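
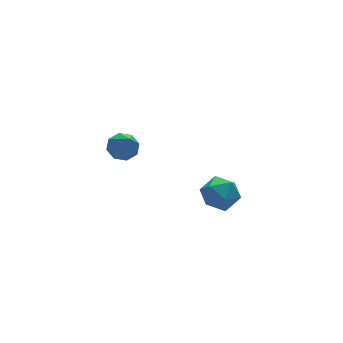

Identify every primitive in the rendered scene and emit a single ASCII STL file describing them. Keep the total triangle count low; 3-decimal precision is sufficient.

solid 
facet normal 0.116 0.601 -0.791
outer loop
vertex -3.121 -1.607 2.402
vertex -3.616 -1.053 2.75
vertex -2.808 -1.196 2.76
endloop
endfacet
facet normal 0.772 -0.633 0.051
outer loop
vertex -3.121 -1.607 2.402
vertex -2.808 -1.196 2.76
vertex -3.864 -2.347 4.45
endloop
endfacet
facet normal 0.116 0.602 -0.790
outer loop
vertex -2.808 -1.196 2.76
vertex -3.616 -1.053 2.75
vertex -2.969 -0.703 3.112
endloop
endfacet
facet normal 0.867 -0.070 0.494
outer loop
vertex -2.808 -1.196 2.76
vertex -2.969 -0.703 3.112
vertex -3.864 -2.347 4.45
endloop
endfacet
facet normal 0.117 0.601 -0.790
outer loop
vertex -2.969 -0.703 3.112
vertex -3.616 -1.053 2.75
vertex -3.508 -0.414 3.252
endloop
endfacet
facet normal 0.431 0.417 0.800
outer loop
vertex -2.969 -0.703 3.112
vertex -3.508 -0.414 3.252
vertex -3.864 -2.347 4.45
endloop
endfacet
facet normal 0.115 0.602 -0.790
outer loop
vertex -3.508 -0.414 3.252
vertex -3.616 -1.053 2.75
vertex -4.11 -0.5 3.099
endloop
endfacet
facet normal -0.279 0.542 0.792
outer loop
vertex -3.508 -0.414 3.252
vertex -4.11 -0.5 3.099
vertex -3.864 -2.347 4.45
endloop
endfacet
facet normal 0.115 0.602 -0.790
outer loop
vertex -4.11 -0.5 3.099
vertex -3.616 -1.053 2.75
vertex -4.423 -0.91 2.741
endloop
endfacet
facet normal -0.849 0.234 0.474
outer loop
vertex -4.11 -0.5 3.099
vertex -4.423 -0.91 2.741
vertex -3.864 -2.347 4.45
endloop
endfacet
facet normal 0.115 0.601 -0.791
outer loop
vertex -4.423 -0.91 2.741
vertex -3.616 -1.053 2.75
vertex -4.262 -1.404 2.389
endloop
endfacet
facet normal -0.944 -0.330 0.031
outer loop
vertex -4.423 -0.91 2.741
vertex -4.262 -1.404 2.389
vertex -3.864 -2.347 4.45
endloop
endfacet
facet normal 0.115 0.601 -0.791
outer loop
vertex -4.262 -1.404 2.389
vertex -3.616 -1.053 2.75
vertex -3.723 -1.693 2.248
endloop
endfacet
facet normal -0.509 -0.816 -0.275
outer loop
vertex -4.262 -1.404 2.389
vertex -3.723 -1.693 2.248
vertex -3.864 -2.347 4.45
endloop
endfacet
facet normal 0.116 0.601 -0.791
outer loop
vertex -3.723 -1.693 2.248
vertex -3.616 -1.053 2.75
vertex -3.121 -1.607 2.402
endloop
endfacet
facet normal 0.203 -0.942 -0.267
outer loop
vertex -3.723 -1.693 2.248
vertex -3.121 -1.607 2.402
vertex -3.864 -2.347 4.45
endloop
endfacet
facet normal -0.014 0.196 0.981
outer loop
vertex 1.72 -0.564 -2.122
vertex 0.952 -1.386 -1.969
vertex 2.06 -1.625 -1.905
endloop
endfacet
facet normal 0.625 0.344 0.701
outer loop
vertex 1.72 -0.564 -2.122
vertex 2.06 -1.625 -1.905
vertex 2.599 -1.006 -2.689
endloop
endfacet
facet normal 0.533 0.826 0.183
outer loop
vertex 1.72 -0.564 -2.122
vertex 2.599 -1.006 -2.689
vertex 1.824 -0.384 -3.239
endloop
endfacet
facet normal -0.163 0.976 0.142
outer loop
vertex 1.72 -0.564 -2.122
vertex 1.824 -0.384 -3.239
vertex 0.806 -0.619 -2.793
endloop
endfacet
facet normal -0.502 0.587 0.635
outer loop
vertex 1.72 -0.564 -2.122
vertex 0.806 -0.619 -2.793
vertex 0.952 -1.386 -1.969
endloop
endfacet
facet normal 0.879 -0.254 0.404
outer loop
vertex 2.599 -1.006 -2.689
vertex 2.06 -1.625 -1.905
vertex 2.374 -2.101 -2.887
endloop
endfacet
facet normal -0.156 -0.492 0.857
outer loop
vertex 2.06 -1.625 -1.905
vertex 0.952 -1.386 -1.969
vertex 1.356 -2.336 -2.441
endloop
endfacet
facet normal -0.944 0.140 0.298
outer loop
vertex 0.952 -1.386 -1.969
vertex 0.806 -0.619 -2.793
vertex 0.581 -1.714 -2.991
endloop
endfacet
facet normal -0.397 0.770 -0.500
outer loop
vertex 0.806 -0.619 -2.793
vertex 1.824 -0.384 -3.239
vertex 1.12 -1.095 -3.775
endloop
endfacet
facet normal 0.731 0.527 -0.434
outer loop
vertex 1.824 -0.384 -3.239
vertex 2.599 -1.006 -2.689
vertex 2.228 -1.334 -3.711
endloop
endfacet
facet normal 0.163 -0.976 -0.142
outer loop
vertex 1.46 -2.156 -3.558
vertex 2.374 -2.101 -2.887
vertex 1.356 -2.336 -2.441
endloop
endfacet
facet normal -0.533 -0.826 -0.183
outer loop
vertex 1.46 -2.156 -3.558
vertex 1.356 -2.336 -2.441
vertex 0.581 -1.714 -2.991
endloop
endfacet
facet normal -0.625 -0.344 -0.701
outer loop
vertex 1.46 -2.156 -3.558
vertex 0.581 -1.714 -2.991
vertex 1.12 -1.095 -3.775
endloop
endfacet
facet normal 0.014 -0.196 -0.981
outer loop
vertex 1.46 -2.156 -3.558
vertex 1.12 -1.095 -3.775
vertex 2.228 -1.334 -3.711
endloop
endfacet
facet normal 0.502 -0.587 -0.635
outer loop
vertex 1.46 -2.156 -3.558
vertex 2.228 -1.334 -3.711
vertex 2.374 -2.101 -2.887
endloop
endfacet
facet normal 0.397 -0.770 0.500
outer loop
vertex 1.356 -2.336 -2.441
vertex 2.374 -2.101 -2.887
vertex 2.06 -1.625 -1.905
endloop
endfacet
facet normal -0.731 -0.527 0.434
outer loop
vertex 0.581 -1.714 -2.991
vertex 1.356 -2.336 -2.441
vertex 0.952 -1.386 -1.969
endloop
endfacet
facet normal -0.879 0.254 -0.404
outer loop
vertex 1.12 -1.095 -3.775
vertex 0.581 -1.714 -2.991
vertex 0.806 -0.619 -2.793
endloop
endfacet
facet normal 0.156 0.492 -0.857
outer loop
vertex 2.228 -1.334 -3.711
vertex 1.12 -1.095 -3.775
vertex 1.824 -0.384 -3.239
endloop
endfacet
facet normal 0.944 -0.140 -0.298
outer loop
vertex 2.374 -2.101 -2.887
vertex 2.228 -1.334 -3.711
vertex 2.599 -1.006 -2.689
endloop
endfacet

endsolid


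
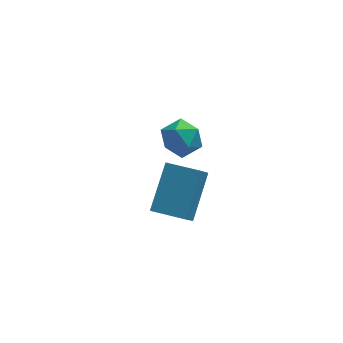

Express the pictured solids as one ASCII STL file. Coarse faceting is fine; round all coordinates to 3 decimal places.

solid 
facet normal -0.991 -0.031 -0.131
outer loop
vertex 0.557 3.715 1.209
vertex 0.487 3.065 1.894
vertex 0.43 3.985 2.107
endloop
endfacet
facet normal -0.733 0.616 -0.289
outer loop
vertex 0.557 3.715 1.209
vertex 0.43 3.985 2.107
vertex 1.04 4.452 1.554
endloop
endfacet
facet normal -0.246 0.539 -0.806
outer loop
vertex 0.557 3.715 1.209
vertex 1.04 4.452 1.554
vertex 1.473 3.82 0.999
endloop
endfacet
facet normal -0.204 -0.154 -0.967
outer loop
vertex 0.557 3.715 1.209
vertex 1.473 3.82 0.999
vertex 1.131 2.963 1.208
endloop
endfacet
facet normal -0.665 -0.507 -0.549
outer loop
vertex 0.557 3.715 1.209
vertex 1.131 2.963 1.208
vertex 0.487 3.065 1.894
endloop
endfacet
facet normal -0.401 0.869 0.291
outer loop
vertex 1.04 4.452 1.554
vertex 0.43 3.985 2.107
vertex 1.269 4.257 2.452
endloop
endfacet
facet normal -0.818 -0.177 0.547
outer loop
vertex 0.43 3.985 2.107
vertex 0.487 3.065 1.894
vertex 0.927 3.4 2.661
endloop
endfacet
facet normal -0.290 -0.948 -0.132
outer loop
vertex 0.487 3.065 1.894
vertex 1.131 2.963 1.208
vertex 1.36 2.768 2.106
endloop
endfacet
facet normal 0.454 -0.378 -0.807
outer loop
vertex 1.131 2.963 1.208
vertex 1.473 3.82 0.999
vertex 1.97 3.235 1.553
endloop
endfacet
facet normal 0.386 0.744 -0.546
outer loop
vertex 1.473 3.82 0.999
vertex 1.04 4.452 1.554
vertex 1.913 4.155 1.766
endloop
endfacet
facet normal 0.204 0.154 0.967
outer loop
vertex 1.843 3.505 2.451
vertex 1.269 4.257 2.452
vertex 0.927 3.4 2.661
endloop
endfacet
facet normal 0.246 -0.539 0.806
outer loop
vertex 1.843 3.505 2.451
vertex 0.927 3.4 2.661
vertex 1.36 2.768 2.106
endloop
endfacet
facet normal 0.733 -0.616 0.289
outer loop
vertex 1.843 3.505 2.451
vertex 1.36 2.768 2.106
vertex 1.97 3.235 1.553
endloop
endfacet
facet normal 0.991 0.031 0.131
outer loop
vertex 1.843 3.505 2.451
vertex 1.97 3.235 1.553
vertex 1.913 4.155 1.766
endloop
endfacet
facet normal 0.665 0.507 0.549
outer loop
vertex 1.843 3.505 2.451
vertex 1.913 4.155 1.766
vertex 1.269 4.257 2.452
endloop
endfacet
facet normal -0.454 0.378 0.807
outer loop
vertex 0.927 3.4 2.661
vertex 1.269 4.257 2.452
vertex 0.43 3.985 2.107
endloop
endfacet
facet normal -0.386 -0.744 0.546
outer loop
vertex 1.36 2.768 2.106
vertex 0.927 3.4 2.661
vertex 0.487 3.065 1.894
endloop
endfacet
facet normal 0.401 -0.869 -0.291
outer loop
vertex 1.97 3.235 1.553
vertex 1.36 2.768 2.106
vertex 1.131 2.963 1.208
endloop
endfacet
facet normal 0.818 0.177 -0.547
outer loop
vertex 1.913 4.155 1.766
vertex 1.97 3.235 1.553
vertex 1.473 3.82 0.999
endloop
endfacet
facet normal 0.290 0.948 0.132
outer loop
vertex 1.269 4.257 2.452
vertex 1.913 4.155 1.766
vertex 1.04 4.452 1.554
endloop
endfacet
facet normal -0.863 0.504 -0.045
outer loop
vertex -0.656 -1.202 2.691
vertex 0.126 0.256 4.033
vertex -0.311 -0.68 1.924
endloop
endfacet
facet normal -0.367 -0.684 -0.631
outer loop
vertex 0.914 -1.396 1.987
vertex -0.656 -1.202 2.691
vertex -0.311 -0.68 1.924
endloop
endfacet
facet normal -0.863 0.504 -0.045
outer loop
vertex -0.311 -0.68 1.924
vertex 0.126 0.256 4.033
vertex 0.471 0.778 3.265
endloop
endfacet
facet normal 0.348 0.527 -0.776
outer loop
vertex 0.471 0.778 3.265
vertex 0.914 -1.396 1.987
vertex -0.311 -0.68 1.924
endloop
endfacet
facet normal -0.348 -0.527 0.775
outer loop
vertex -0.656 -1.202 2.691
vertex 1.351 -0.46 4.096
vertex 0.126 0.256 4.033
endloop
endfacet
facet normal -0.367 -0.684 -0.630
outer loop
vertex 0.569 -1.918 2.755
vertex -0.656 -1.202 2.691
vertex 0.914 -1.396 1.987
endloop
endfacet
facet normal -0.348 -0.527 0.776
outer loop
vertex 0.569 -1.918 2.755
vertex 1.351 -0.46 4.096
vertex -0.656 -1.202 2.691
endloop
endfacet
facet normal 0.367 0.684 0.630
outer loop
vertex 0.126 0.256 4.033
vertex 1.351 -0.46 4.096
vertex 0.471 0.778 3.265
endloop
endfacet
facet normal 0.348 0.527 -0.775
outer loop
vertex 1.696 0.062 3.329
vertex 0.914 -1.396 1.987
vertex 0.471 0.778 3.265
endloop
endfacet
facet normal 0.367 0.684 0.631
outer loop
vertex 0.471 0.778 3.265
vertex 1.351 -0.46 4.096
vertex 1.696 0.062 3.329
endloop
endfacet
facet normal 0.863 -0.504 0.045
outer loop
vertex 1.696 0.062 3.329
vertex 0.569 -1.918 2.755
vertex 0.914 -1.396 1.987
endloop
endfacet
facet normal 0.863 -0.504 0.045
outer loop
vertex 1.351 -0.46 4.096
vertex 0.569 -1.918 2.755
vertex 1.696 0.062 3.329
endloop
endfacet

endsolid


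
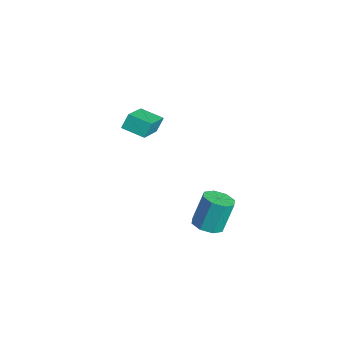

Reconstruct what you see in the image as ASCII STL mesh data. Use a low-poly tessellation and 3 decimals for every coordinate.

solid 
facet normal -0.676 0.547 -0.494
outer loop
vertex -1.396 -2.487 2.71
vertex -0.488 -1.637 2.408
vertex -1.219 -2.941 1.965
endloop
endfacet
facet normal -0.709 -0.664 0.236
outer loop
vertex 0.268 -4.143 3.052
vertex -1.396 -2.487 2.71
vertex -1.219 -2.941 1.965
endloop
endfacet
facet normal -0.676 0.547 -0.494
outer loop
vertex -1.219 -2.941 1.965
vertex -0.488 -1.637 2.408
vertex -0.311 -2.091 1.663
endloop
endfacet
facet normal 0.199 -0.510 -0.837
outer loop
vertex -0.311 -2.091 1.663
vertex 0.268 -4.143 3.052
vertex -1.219 -2.941 1.965
endloop
endfacet
facet normal -0.199 0.510 0.837
outer loop
vertex -1.396 -2.487 2.71
vertex 0.999 -2.839 3.495
vertex -0.488 -1.637 2.408
endloop
endfacet
facet normal -0.709 -0.664 0.236
outer loop
vertex 0.091 -3.689 3.797
vertex -1.396 -2.487 2.71
vertex 0.268 -4.143 3.052
endloop
endfacet
facet normal -0.199 0.510 0.837
outer loop
vertex 0.091 -3.689 3.797
vertex 0.999 -2.839 3.495
vertex -1.396 -2.487 2.71
endloop
endfacet
facet normal 0.709 0.664 -0.236
outer loop
vertex -0.488 -1.637 2.408
vertex 0.999 -2.839 3.495
vertex -0.311 -2.091 1.663
endloop
endfacet
facet normal 0.199 -0.510 -0.837
outer loop
vertex 1.176 -3.293 2.75
vertex 0.268 -4.143 3.052
vertex -0.311 -2.091 1.663
endloop
endfacet
facet normal 0.709 0.664 -0.236
outer loop
vertex -0.311 -2.091 1.663
vertex 0.999 -2.839 3.495
vertex 1.176 -3.293 2.75
endloop
endfacet
facet normal 0.676 -0.547 0.494
outer loop
vertex 1.176 -3.293 2.75
vertex 0.091 -3.689 3.797
vertex 0.268 -4.143 3.052
endloop
endfacet
facet normal 0.676 -0.547 0.494
outer loop
vertex 0.999 -2.839 3.495
vertex 0.091 -3.689 3.797
vertex 1.176 -3.293 2.75
endloop
endfacet
facet normal 0.104 -0.375 -0.921
outer loop
vertex 2.851 -1.052 -3.859
vertex 2.327 -0.431 -4.171
vertex 3.185 -0.506 -4.044
endloop
endfacet
facet normal 0.859 -0.433 0.274
outer loop
vertex 2.851 -1.052 -3.859
vertex 3.185 -0.506 -4.044
vertex 2.656 -0.35 -2.137
endloop
endfacet
facet normal 0.859 -0.433 0.274
outer loop
vertex 2.656 -0.35 -2.137
vertex 3.185 -0.506 -4.044
vertex 2.99 0.196 -2.321
endloop
endfacet
facet normal -0.105 0.375 0.921
outer loop
vertex 2.656 -0.35 -2.137
vertex 2.99 0.196 -2.321
vertex 2.133 0.271 -2.449
endloop
endfacet
facet normal 0.104 -0.375 -0.921
outer loop
vertex 3.185 -0.506 -4.044
vertex 2.327 -0.431 -4.171
vertex 3.016 0.084 -4.303
endloop
endfacet
facet normal 0.962 0.274 -0.003
outer loop
vertex 3.185 -0.506 -4.044
vertex 3.016 0.084 -4.303
vertex 2.99 0.196 -2.321
endloop
endfacet
facet normal 0.962 0.274 -0.003
outer loop
vertex 2.99 0.196 -2.321
vertex 3.016 0.084 -4.303
vertex 2.821 0.786 -2.581
endloop
endfacet
facet normal -0.105 0.376 0.921
outer loop
vertex 2.99 0.196 -2.321
vertex 2.821 0.786 -2.581
vertex 2.133 0.271 -2.449
endloop
endfacet
facet normal 0.104 -0.375 -0.921
outer loop
vertex 3.016 0.084 -4.303
vertex 2.327 -0.431 -4.171
vertex 2.444 0.372 -4.485
endloop
endfacet
facet normal 0.501 0.820 -0.277
outer loop
vertex 3.016 0.084 -4.303
vertex 2.444 0.372 -4.485
vertex 2.821 0.786 -2.581
endloop
endfacet
facet normal 0.501 0.820 -0.277
outer loop
vertex 2.821 0.786 -2.581
vertex 2.444 0.372 -4.485
vertex 2.249 1.074 -2.763
endloop
endfacet
facet normal -0.104 0.375 0.921
outer loop
vertex 2.821 0.786 -2.581
vertex 2.249 1.074 -2.763
vertex 2.133 0.271 -2.449
endloop
endfacet
facet normal 0.104 -0.375 -0.921
outer loop
vertex 2.444 0.372 -4.485
vertex 2.327 -0.431 -4.171
vertex 1.804 0.19 -4.483
endloop
endfacet
facet normal -0.253 0.886 -0.390
outer loop
vertex 2.444 0.372 -4.485
vertex 1.804 0.19 -4.483
vertex 2.249 1.074 -2.763
endloop
endfacet
facet normal -0.253 0.886 -0.390
outer loop
vertex 2.249 1.074 -2.763
vertex 1.804 0.19 -4.483
vertex 1.609 0.892 -2.761
endloop
endfacet
facet normal -0.104 0.375 0.921
outer loop
vertex 2.249 1.074 -2.763
vertex 1.609 0.892 -2.761
vertex 2.133 0.271 -2.449
endloop
endfacet
facet normal 0.105 -0.375 -0.921
outer loop
vertex 1.804 0.19 -4.483
vertex 2.327 -0.431 -4.171
vertex 1.47 -0.356 -4.299
endloop
endfacet
facet normal -0.859 0.433 -0.274
outer loop
vertex 1.804 0.19 -4.483
vertex 1.47 -0.356 -4.299
vertex 1.609 0.892 -2.761
endloop
endfacet
facet normal -0.859 0.433 -0.274
outer loop
vertex 1.609 0.892 -2.761
vertex 1.47 -0.356 -4.299
vertex 1.275 0.346 -2.576
endloop
endfacet
facet normal -0.104 0.375 0.921
outer loop
vertex 1.609 0.892 -2.761
vertex 1.275 0.346 -2.576
vertex 2.133 0.271 -2.449
endloop
endfacet
facet normal 0.105 -0.376 -0.921
outer loop
vertex 1.47 -0.356 -4.299
vertex 2.327 -0.431 -4.171
vertex 1.639 -0.946 -4.039
endloop
endfacet
facet normal -0.962 -0.274 0.003
outer loop
vertex 1.47 -0.356 -4.299
vertex 1.639 -0.946 -4.039
vertex 1.275 0.346 -2.576
endloop
endfacet
facet normal -0.962 -0.274 0.003
outer loop
vertex 1.275 0.346 -2.576
vertex 1.639 -0.946 -4.039
vertex 1.444 -0.244 -2.317
endloop
endfacet
facet normal -0.104 0.375 0.921
outer loop
vertex 1.275 0.346 -2.576
vertex 1.444 -0.244 -2.317
vertex 2.133 0.271 -2.449
endloop
endfacet
facet normal 0.104 -0.375 -0.921
outer loop
vertex 1.639 -0.946 -4.039
vertex 2.327 -0.431 -4.171
vertex 2.211 -1.234 -3.857
endloop
endfacet
facet normal -0.501 -0.820 0.277
outer loop
vertex 1.639 -0.946 -4.039
vertex 2.211 -1.234 -3.857
vertex 1.444 -0.244 -2.317
endloop
endfacet
facet normal -0.501 -0.820 0.277
outer loop
vertex 1.444 -0.244 -2.317
vertex 2.211 -1.234 -3.857
vertex 2.016 -0.532 -2.135
endloop
endfacet
facet normal -0.104 0.375 0.921
outer loop
vertex 1.444 -0.244 -2.317
vertex 2.016 -0.532 -2.135
vertex 2.133 0.271 -2.449
endloop
endfacet
facet normal 0.104 -0.375 -0.921
outer loop
vertex 2.211 -1.234 -3.857
vertex 2.327 -0.431 -4.171
vertex 2.851 -1.052 -3.859
endloop
endfacet
facet normal 0.253 -0.886 0.390
outer loop
vertex 2.211 -1.234 -3.857
vertex 2.851 -1.052 -3.859
vertex 2.016 -0.532 -2.135
endloop
endfacet
facet normal 0.253 -0.886 0.390
outer loop
vertex 2.016 -0.532 -2.135
vertex 2.851 -1.052 -3.859
vertex 2.656 -0.35 -2.137
endloop
endfacet
facet normal -0.104 0.375 0.921
outer loop
vertex 2.016 -0.532 -2.135
vertex 2.656 -0.35 -2.137
vertex 2.133 0.271 -2.449
endloop
endfacet

endsolid


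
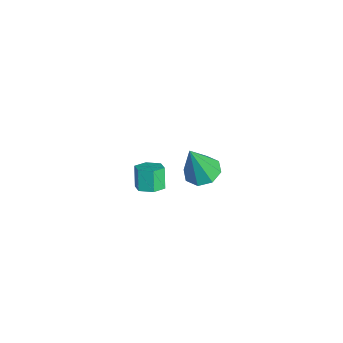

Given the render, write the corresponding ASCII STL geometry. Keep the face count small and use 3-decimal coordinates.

solid 
facet normal -0.076 0.320 -0.944
outer loop
vertex 2.289 1.548 0.965
vertex 1.665 1.925 1.143
vertex 2.398 2.084 1.138
endloop
endfacet
facet normal 0.936 -0.265 0.232
outer loop
vertex 2.289 1.548 0.965
vertex 2.398 2.084 1.138
vertex 1.795 1.375 2.757
endloop
endfacet
facet normal -0.076 0.322 -0.944
outer loop
vertex 2.398 2.084 1.138
vertex 1.665 1.925 1.143
vertex 2.079 2.527 1.315
endloop
endfacet
facet normal 0.796 0.387 0.466
outer loop
vertex 2.398 2.084 1.138
vertex 2.079 2.527 1.315
vertex 1.795 1.375 2.757
endloop
endfacet
facet normal -0.075 0.321 -0.944
outer loop
vertex 2.079 2.527 1.315
vertex 1.665 1.925 1.143
vertex 1.517 2.617 1.39
endloop
endfacet
facet normal 0.204 0.745 0.635
outer loop
vertex 2.079 2.527 1.315
vertex 1.517 2.617 1.39
vertex 1.795 1.375 2.757
endloop
endfacet
facet normal -0.076 0.321 -0.944
outer loop
vertex 1.517 2.617 1.39
vertex 1.665 1.925 1.143
vertex 1.042 2.302 1.321
endloop
endfacet
facet normal -0.487 0.595 0.639
outer loop
vertex 1.517 2.617 1.39
vertex 1.042 2.302 1.321
vertex 1.795 1.375 2.757
endloop
endfacet
facet normal -0.076 0.320 -0.944
outer loop
vertex 1.042 2.302 1.321
vertex 1.665 1.925 1.143
vertex 0.932 1.766 1.148
endloop
endfacet
facet normal -0.878 0.026 0.477
outer loop
vertex 1.042 2.302 1.321
vertex 0.932 1.766 1.148
vertex 1.795 1.375 2.757
endloop
endfacet
facet normal -0.076 0.322 -0.944
outer loop
vertex 0.932 1.766 1.148
vertex 1.665 1.925 1.143
vertex 1.252 1.323 0.971
endloop
endfacet
facet normal -0.738 -0.630 0.243
outer loop
vertex 0.932 1.766 1.148
vertex 1.252 1.323 0.971
vertex 1.795 1.375 2.757
endloop
endfacet
facet normal -0.076 0.322 -0.944
outer loop
vertex 1.252 1.323 0.971
vertex 1.665 1.925 1.143
vertex 1.814 1.232 0.895
endloop
endfacet
facet normal -0.150 -0.986 0.074
outer loop
vertex 1.252 1.323 0.971
vertex 1.814 1.232 0.895
vertex 1.795 1.375 2.757
endloop
endfacet
facet normal -0.075 0.322 -0.944
outer loop
vertex 1.814 1.232 0.895
vertex 1.665 1.925 1.143
vertex 2.289 1.548 0.965
endloop
endfacet
facet normal 0.545 -0.835 0.070
outer loop
vertex 1.814 1.232 0.895
vertex 2.289 1.548 0.965
vertex 1.795 1.375 2.757
endloop
endfacet
facet normal 0.454 -0.119 -0.883
outer loop
vertex -1.525 1.418 -3.336
vertex -1.841 0.88 -3.426
vertex -2.085 1.425 -3.625
endloop
endfacet
facet normal 0.064 0.993 -0.100
outer loop
vertex -1.525 1.418 -3.336
vertex -2.085 1.425 -3.625
vertex -1.984 1.538 -2.444
endloop
endfacet
facet normal 0.064 0.993 -0.100
outer loop
vertex -1.984 1.538 -2.444
vertex -2.085 1.425 -3.625
vertex -2.544 1.545 -2.733
endloop
endfacet
facet normal -0.454 0.118 0.883
outer loop
vertex -1.984 1.538 -2.444
vertex -2.544 1.545 -2.733
vertex -2.299 1.0 -2.534
endloop
endfacet
facet normal 0.455 -0.119 -0.883
outer loop
vertex -2.085 1.425 -3.625
vertex -1.841 0.88 -3.426
vertex -2.4 0.887 -3.715
endloop
endfacet
facet normal -0.737 0.506 -0.447
outer loop
vertex -2.085 1.425 -3.625
vertex -2.4 0.887 -3.715
vertex -2.544 1.545 -2.733
endloop
endfacet
facet normal -0.737 0.506 -0.447
outer loop
vertex -2.544 1.545 -2.733
vertex -2.4 0.887 -3.715
vertex -2.859 1.007 -2.823
endloop
endfacet
facet normal -0.454 0.118 0.883
outer loop
vertex -2.544 1.545 -2.733
vertex -2.859 1.007 -2.823
vertex -2.299 1.0 -2.534
endloop
endfacet
facet normal 0.455 -0.119 -0.883
outer loop
vertex -2.4 0.887 -3.715
vertex -1.841 0.88 -3.426
vertex -2.156 0.342 -3.516
endloop
endfacet
facet normal -0.802 -0.486 -0.347
outer loop
vertex -2.4 0.887 -3.715
vertex -2.156 0.342 -3.516
vertex -2.859 1.007 -2.823
endloop
endfacet
facet normal -0.802 -0.486 -0.347
outer loop
vertex -2.859 1.007 -2.823
vertex -2.156 0.342 -3.516
vertex -2.615 0.462 -2.624
endloop
endfacet
facet normal -0.454 0.119 0.883
outer loop
vertex -2.859 1.007 -2.823
vertex -2.615 0.462 -2.624
vertex -2.299 1.0 -2.534
endloop
endfacet
facet normal 0.454 -0.118 -0.883
outer loop
vertex -2.156 0.342 -3.516
vertex -1.841 0.88 -3.426
vertex -1.596 0.335 -3.227
endloop
endfacet
facet normal -0.064 -0.993 0.100
outer loop
vertex -2.156 0.342 -3.516
vertex -1.596 0.335 -3.227
vertex -2.615 0.462 -2.624
endloop
endfacet
facet normal -0.064 -0.993 0.100
outer loop
vertex -2.615 0.462 -2.624
vertex -1.596 0.335 -3.227
vertex -2.055 0.455 -2.335
endloop
endfacet
facet normal -0.454 0.119 0.883
outer loop
vertex -2.615 0.462 -2.624
vertex -2.055 0.455 -2.335
vertex -2.299 1.0 -2.534
endloop
endfacet
facet normal 0.454 -0.118 -0.883
outer loop
vertex -1.596 0.335 -3.227
vertex -1.841 0.88 -3.426
vertex -1.281 0.873 -3.137
endloop
endfacet
facet normal 0.737 -0.506 0.447
outer loop
vertex -1.596 0.335 -3.227
vertex -1.281 0.873 -3.137
vertex -2.055 0.455 -2.335
endloop
endfacet
facet normal 0.737 -0.506 0.447
outer loop
vertex -2.055 0.455 -2.335
vertex -1.281 0.873 -3.137
vertex -1.74 0.993 -2.245
endloop
endfacet
facet normal -0.455 0.119 0.883
outer loop
vertex -2.055 0.455 -2.335
vertex -1.74 0.993 -2.245
vertex -2.299 1.0 -2.534
endloop
endfacet
facet normal 0.454 -0.119 -0.883
outer loop
vertex -1.281 0.873 -3.137
vertex -1.841 0.88 -3.426
vertex -1.525 1.418 -3.336
endloop
endfacet
facet normal 0.802 0.486 0.347
outer loop
vertex -1.281 0.873 -3.137
vertex -1.525 1.418 -3.336
vertex -1.74 0.993 -2.245
endloop
endfacet
facet normal 0.802 0.486 0.347
outer loop
vertex -1.74 0.993 -2.245
vertex -1.525 1.418 -3.336
vertex -1.984 1.538 -2.444
endloop
endfacet
facet normal -0.455 0.119 0.883
outer loop
vertex -1.74 0.993 -2.245
vertex -1.984 1.538 -2.444
vertex -2.299 1.0 -2.534
endloop
endfacet

endsolid


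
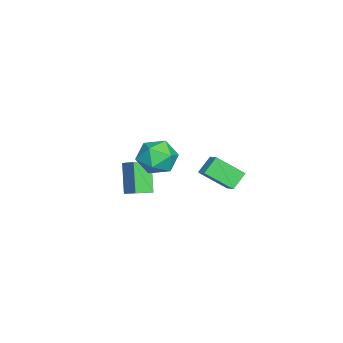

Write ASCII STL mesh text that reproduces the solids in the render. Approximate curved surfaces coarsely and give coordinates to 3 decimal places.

solid 
facet normal -0.526 -0.145 0.838
outer loop
vertex -0.349 -3.749 -0.94
vertex -0.845 -2.836 -1.093
vertex -1.771 -4.698 -1.997
endloop
endfacet
facet normal 0.472 -0.869 0.145
outer loop
vertex -0.635 -4.384 -3.807
vertex -0.349 -3.749 -0.94
vertex -1.771 -4.698 -1.997
endloop
endfacet
facet normal -0.525 -0.146 0.838
outer loop
vertex -1.771 -4.698 -1.997
vertex -0.845 -2.836 -1.093
vertex -2.267 -3.786 -2.149
endloop
endfacet
facet normal -0.707 -0.472 -0.526
outer loop
vertex -2.267 -3.786 -2.149
vertex -0.635 -4.384 -3.807
vertex -1.771 -4.698 -1.997
endloop
endfacet
facet normal 0.707 0.472 0.526
outer loop
vertex -0.349 -3.749 -0.94
vertex 0.291 -2.522 -2.903
vertex -0.845 -2.836 -1.093
endloop
endfacet
facet normal 0.473 -0.869 0.145
outer loop
vertex 0.787 -3.434 -2.751
vertex -0.349 -3.749 -0.94
vertex -0.635 -4.384 -3.807
endloop
endfacet
facet normal 0.707 0.472 0.526
outer loop
vertex 0.787 -3.434 -2.751
vertex 0.291 -2.522 -2.903
vertex -0.349 -3.749 -0.94
endloop
endfacet
facet normal -0.472 0.869 -0.146
outer loop
vertex -0.845 -2.836 -1.093
vertex 0.291 -2.522 -2.903
vertex -2.267 -3.786 -2.149
endloop
endfacet
facet normal -0.707 -0.472 -0.526
outer loop
vertex -1.131 -3.471 -3.96
vertex -0.635 -4.384 -3.807
vertex -2.267 -3.786 -2.149
endloop
endfacet
facet normal -0.472 0.869 -0.145
outer loop
vertex -2.267 -3.786 -2.149
vertex 0.291 -2.522 -2.903
vertex -1.131 -3.471 -3.96
endloop
endfacet
facet normal 0.526 0.145 -0.838
outer loop
vertex -1.131 -3.471 -3.96
vertex 0.787 -3.434 -2.751
vertex -0.635 -4.384 -3.807
endloop
endfacet
facet normal 0.526 0.146 -0.838
outer loop
vertex 0.291 -2.522 -2.903
vertex 0.787 -3.434 -2.751
vertex -1.131 -3.471 -3.96
endloop
endfacet
facet normal -0.639 0.422 0.643
outer loop
vertex -3.776 0.385 -2.193
vertex -3.965 2.051 -3.474
vertex -4.624 -0.11 -2.71
endloop
endfacet
facet normal 0.091 -0.789 0.607
outer loop
vertex -3.775 -0.671 -3.566
vertex -3.776 0.385 -2.193
vertex -4.624 -0.11 -2.71
endloop
endfacet
facet normal -0.638 0.422 0.644
outer loop
vertex -4.624 -0.11 -2.71
vertex -3.965 2.051 -3.474
vertex -4.814 1.556 -3.991
endloop
endfacet
facet normal -0.764 -0.446 -0.466
outer loop
vertex -4.814 1.556 -3.991
vertex -3.775 -0.671 -3.566
vertex -4.624 -0.11 -2.71
endloop
endfacet
facet normal 0.764 0.445 0.466
outer loop
vertex -3.776 0.385 -2.193
vertex -3.116 1.49 -4.33
vertex -3.965 2.051 -3.474
endloop
endfacet
facet normal 0.090 -0.789 0.607
outer loop
vertex -2.926 -0.176 -3.049
vertex -3.776 0.385 -2.193
vertex -3.775 -0.671 -3.566
endloop
endfacet
facet normal 0.764 0.446 0.466
outer loop
vertex -2.926 -0.176 -3.049
vertex -3.116 1.49 -4.33
vertex -3.776 0.385 -2.193
endloop
endfacet
facet normal -0.091 0.789 -0.607
outer loop
vertex -3.965 2.051 -3.474
vertex -3.116 1.49 -4.33
vertex -4.814 1.556 -3.991
endloop
endfacet
facet normal -0.764 -0.446 -0.467
outer loop
vertex -3.964 0.995 -4.847
vertex -3.775 -0.671 -3.566
vertex -4.814 1.556 -3.991
endloop
endfacet
facet normal -0.091 0.789 -0.607
outer loop
vertex -4.814 1.556 -3.991
vertex -3.116 1.49 -4.33
vertex -3.964 0.995 -4.847
endloop
endfacet
facet normal 0.638 -0.422 -0.644
outer loop
vertex -3.964 0.995 -4.847
vertex -2.926 -0.176 -3.049
vertex -3.775 -0.671 -3.566
endloop
endfacet
facet normal 0.639 -0.422 -0.644
outer loop
vertex -3.116 1.49 -4.33
vertex -2.926 -0.176 -3.049
vertex -3.964 0.995 -4.847
endloop
endfacet
facet normal -0.132 -0.258 0.957
outer loop
vertex 2.828 -1.353 2.9
vertex 2.768 -2.557 2.567
vertex 3.871 -2.042 2.858
endloop
endfacet
facet normal 0.259 0.337 0.905
outer loop
vertex 2.828 -1.353 2.9
vertex 3.871 -2.042 2.858
vertex 3.877 -0.87 2.42
endloop
endfacet
facet normal -0.126 0.823 0.553
outer loop
vertex 2.828 -1.353 2.9
vertex 3.877 -0.87 2.42
vertex 2.779 -0.661 1.859
endloop
endfacet
facet normal -0.754 0.530 0.388
outer loop
vertex 2.828 -1.353 2.9
vertex 2.779 -0.661 1.859
vertex 2.093 -1.704 1.95
endloop
endfacet
facet normal -0.758 -0.139 0.638
outer loop
vertex 2.828 -1.353 2.9
vertex 2.093 -1.704 1.95
vertex 2.768 -2.557 2.567
endloop
endfacet
facet normal 0.837 0.188 0.514
outer loop
vertex 3.877 -0.87 2.42
vertex 3.871 -2.042 2.858
vertex 4.467 -1.776 1.79
endloop
endfacet
facet normal 0.204 -0.775 0.598
outer loop
vertex 3.871 -2.042 2.858
vertex 2.768 -2.557 2.567
vertex 3.781 -2.819 1.881
endloop
endfacet
facet normal -0.809 -0.582 0.080
outer loop
vertex 2.768 -2.557 2.567
vertex 2.093 -1.704 1.95
vertex 2.683 -2.61 1.32
endloop
endfacet
facet normal -0.803 0.500 -0.324
outer loop
vertex 2.093 -1.704 1.95
vertex 2.779 -0.661 1.859
vertex 2.689 -1.438 0.882
endloop
endfacet
facet normal 0.214 0.975 -0.056
outer loop
vertex 2.779 -0.661 1.859
vertex 3.877 -0.87 2.42
vertex 3.792 -0.923 1.173
endloop
endfacet
facet normal 0.754 -0.530 -0.388
outer loop
vertex 3.732 -2.127 0.84
vertex 4.467 -1.776 1.79
vertex 3.781 -2.819 1.881
endloop
endfacet
facet normal 0.126 -0.823 -0.553
outer loop
vertex 3.732 -2.127 0.84
vertex 3.781 -2.819 1.881
vertex 2.683 -2.61 1.32
endloop
endfacet
facet normal -0.259 -0.337 -0.905
outer loop
vertex 3.732 -2.127 0.84
vertex 2.683 -2.61 1.32
vertex 2.689 -1.438 0.882
endloop
endfacet
facet normal 0.132 0.258 -0.957
outer loop
vertex 3.732 -2.127 0.84
vertex 2.689 -1.438 0.882
vertex 3.792 -0.923 1.173
endloop
endfacet
facet normal 0.758 0.139 -0.638
outer loop
vertex 3.732 -2.127 0.84
vertex 3.792 -0.923 1.173
vertex 4.467 -1.776 1.79
endloop
endfacet
facet normal 0.803 -0.500 0.324
outer loop
vertex 3.781 -2.819 1.881
vertex 4.467 -1.776 1.79
vertex 3.871 -2.042 2.858
endloop
endfacet
facet normal -0.214 -0.975 0.056
outer loop
vertex 2.683 -2.61 1.32
vertex 3.781 -2.819 1.881
vertex 2.768 -2.557 2.567
endloop
endfacet
facet normal -0.837 -0.188 -0.514
outer loop
vertex 2.689 -1.438 0.882
vertex 2.683 -2.61 1.32
vertex 2.093 -1.704 1.95
endloop
endfacet
facet normal -0.204 0.775 -0.598
outer loop
vertex 3.792 -0.923 1.173
vertex 2.689 -1.438 0.882
vertex 2.779 -0.661 1.859
endloop
endfacet
facet normal 0.809 0.582 -0.080
outer loop
vertex 4.467 -1.776 1.79
vertex 3.792 -0.923 1.173
vertex 3.877 -0.87 2.42
endloop
endfacet

endsolid


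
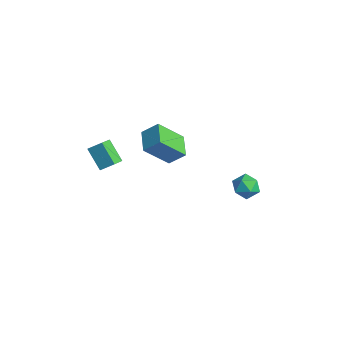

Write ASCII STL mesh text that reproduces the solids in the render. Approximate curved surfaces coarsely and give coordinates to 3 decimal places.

solid 
facet normal -0.468 -0.654 -0.595
outer loop
vertex -2.196 -3.918 1.973
vertex -2.615 -3.295 1.618
vertex -1.253 -3.787 1.088
endloop
endfacet
facet normal 0.505 -0.750 0.427
outer loop
vertex -0.865 -3.245 1.582
vertex -2.196 -3.918 1.973
vertex -1.253 -3.787 1.088
endloop
endfacet
facet normal -0.468 -0.654 -0.594
outer loop
vertex -1.253 -3.787 1.088
vertex -2.615 -3.295 1.618
vertex -1.672 -3.165 0.733
endloop
endfacet
facet normal 0.726 0.101 -0.680
outer loop
vertex -1.672 -3.165 0.733
vertex -0.865 -3.245 1.582
vertex -1.253 -3.787 1.088
endloop
endfacet
facet normal -0.726 -0.100 0.680
outer loop
vertex -2.196 -3.918 1.973
vertex -2.227 -2.753 2.112
vertex -2.615 -3.295 1.618
endloop
endfacet
facet normal 0.505 -0.750 0.428
outer loop
vertex -1.808 -3.375 2.467
vertex -2.196 -3.918 1.973
vertex -0.865 -3.245 1.582
endloop
endfacet
facet normal -0.726 -0.101 0.681
outer loop
vertex -1.808 -3.375 2.467
vertex -2.227 -2.753 2.112
vertex -2.196 -3.918 1.973
endloop
endfacet
facet normal -0.504 0.750 -0.427
outer loop
vertex -2.615 -3.295 1.618
vertex -2.227 -2.753 2.112
vertex -1.672 -3.165 0.733
endloop
endfacet
facet normal 0.726 0.100 -0.680
outer loop
vertex -1.284 -2.622 1.227
vertex -0.865 -3.245 1.582
vertex -1.672 -3.165 0.733
endloop
endfacet
facet normal -0.505 0.750 -0.427
outer loop
vertex -1.672 -3.165 0.733
vertex -2.227 -2.753 2.112
vertex -1.284 -2.622 1.227
endloop
endfacet
facet normal 0.468 0.654 0.595
outer loop
vertex -1.284 -2.622 1.227
vertex -1.808 -3.375 2.467
vertex -0.865 -3.245 1.582
endloop
endfacet
facet normal 0.467 0.654 0.595
outer loop
vertex -2.227 -2.753 2.112
vertex -1.808 -3.375 2.467
vertex -1.284 -2.622 1.227
endloop
endfacet
facet normal -0.882 0.417 0.220
outer loop
vertex -2.186 -1.106 1.977
vertex -1.718 -0.478 2.662
vertex -1.933 0.104 0.696
endloop
endfacet
facet normal -0.450 -0.603 -0.659
outer loop
vertex -0.822 -0.422 0.418
vertex -2.186 -1.106 1.977
vertex -1.933 0.104 0.696
endloop
endfacet
facet normal -0.882 0.418 0.220
outer loop
vertex -1.933 0.104 0.696
vertex -1.718 -0.478 2.662
vertex -1.465 0.731 1.381
endloop
endfacet
facet normal 0.142 0.680 -0.719
outer loop
vertex -1.465 0.731 1.381
vertex -0.822 -0.422 0.418
vertex -1.933 0.104 0.696
endloop
endfacet
facet normal -0.142 -0.680 0.720
outer loop
vertex -2.186 -1.106 1.977
vertex -0.607 -1.004 2.384
vertex -1.718 -0.478 2.662
endloop
endfacet
facet normal -0.450 -0.603 -0.658
outer loop
vertex -1.075 -1.631 1.699
vertex -2.186 -1.106 1.977
vertex -0.822 -0.422 0.418
endloop
endfacet
facet normal -0.141 -0.680 0.719
outer loop
vertex -1.075 -1.631 1.699
vertex -0.607 -1.004 2.384
vertex -2.186 -1.106 1.977
endloop
endfacet
facet normal 0.450 0.603 0.658
outer loop
vertex -1.718 -0.478 2.662
vertex -0.607 -1.004 2.384
vertex -1.465 0.731 1.381
endloop
endfacet
facet normal 0.141 0.680 -0.720
outer loop
vertex -0.354 0.206 1.103
vertex -0.822 -0.422 0.418
vertex -1.465 0.731 1.381
endloop
endfacet
facet normal 0.450 0.603 0.659
outer loop
vertex -1.465 0.731 1.381
vertex -0.607 -1.004 2.384
vertex -0.354 0.206 1.103
endloop
endfacet
facet normal 0.882 -0.417 -0.220
outer loop
vertex -0.354 0.206 1.103
vertex -1.075 -1.631 1.699
vertex -0.822 -0.422 0.418
endloop
endfacet
facet normal 0.882 -0.417 -0.220
outer loop
vertex -0.607 -1.004 2.384
vertex -1.075 -1.631 1.699
vertex -0.354 0.206 1.103
endloop
endfacet
facet normal -0.522 -0.296 0.800
outer loop
vertex -0.234 3.419 -1.636
vertex -0.314 2.732 -1.942
vertex 0.281 2.881 -1.499
endloop
endfacet
facet normal -0.047 0.204 0.978
outer loop
vertex -0.234 3.419 -1.636
vertex 0.281 2.881 -1.499
vertex 0.503 3.592 -1.637
endloop
endfacet
facet normal -0.184 0.788 0.588
outer loop
vertex -0.234 3.419 -1.636
vertex 0.503 3.592 -1.637
vertex 0.046 3.881 -2.167
endloop
endfacet
facet normal -0.744 0.646 0.170
outer loop
vertex -0.234 3.419 -1.636
vertex 0.046 3.881 -2.167
vertex -0.459 3.349 -2.355
endloop
endfacet
facet normal -0.953 -0.023 0.301
outer loop
vertex -0.234 3.419 -1.636
vertex -0.459 3.349 -2.355
vertex -0.314 2.732 -1.942
endloop
endfacet
facet normal 0.602 -0.033 0.798
outer loop
vertex 0.503 3.592 -1.637
vertex 0.281 2.881 -1.499
vertex 0.879 3.011 -1.945
endloop
endfacet
facet normal -0.169 -0.843 0.510
outer loop
vertex 0.281 2.881 -1.499
vertex -0.314 2.732 -1.942
vertex 0.374 2.479 -2.133
endloop
endfacet
facet normal -0.866 -0.403 -0.297
outer loop
vertex -0.314 2.732 -1.942
vertex -0.459 3.349 -2.355
vertex -0.083 2.768 -2.663
endloop
endfacet
facet normal -0.527 0.680 -0.509
outer loop
vertex -0.459 3.349 -2.355
vertex 0.046 3.881 -2.167
vertex 0.139 3.479 -2.801
endloop
endfacet
facet normal 0.381 0.909 0.167
outer loop
vertex 0.046 3.881 -2.167
vertex 0.503 3.592 -1.637
vertex 0.734 3.628 -2.358
endloop
endfacet
facet normal 0.744 -0.646 -0.170
outer loop
vertex 0.654 2.941 -2.664
vertex 0.879 3.011 -1.945
vertex 0.374 2.479 -2.133
endloop
endfacet
facet normal 0.184 -0.788 -0.588
outer loop
vertex 0.654 2.941 -2.664
vertex 0.374 2.479 -2.133
vertex -0.083 2.768 -2.663
endloop
endfacet
facet normal 0.047 -0.204 -0.978
outer loop
vertex 0.654 2.941 -2.664
vertex -0.083 2.768 -2.663
vertex 0.139 3.479 -2.801
endloop
endfacet
facet normal 0.522 0.296 -0.800
outer loop
vertex 0.654 2.941 -2.664
vertex 0.139 3.479 -2.801
vertex 0.734 3.628 -2.358
endloop
endfacet
facet normal 0.953 0.023 -0.301
outer loop
vertex 0.654 2.941 -2.664
vertex 0.734 3.628 -2.358
vertex 0.879 3.011 -1.945
endloop
endfacet
facet normal 0.527 -0.680 0.509
outer loop
vertex 0.374 2.479 -2.133
vertex 0.879 3.011 -1.945
vertex 0.281 2.881 -1.499
endloop
endfacet
facet normal -0.381 -0.909 -0.167
outer loop
vertex -0.083 2.768 -2.663
vertex 0.374 2.479 -2.133
vertex -0.314 2.732 -1.942
endloop
endfacet
facet normal -0.602 0.033 -0.798
outer loop
vertex 0.139 3.479 -2.801
vertex -0.083 2.768 -2.663
vertex -0.459 3.349 -2.355
endloop
endfacet
facet normal 0.169 0.843 -0.510
outer loop
vertex 0.734 3.628 -2.358
vertex 0.139 3.479 -2.801
vertex 0.046 3.881 -2.167
endloop
endfacet
facet normal 0.866 0.403 0.297
outer loop
vertex 0.879 3.011 -1.945
vertex 0.734 3.628 -2.358
vertex 0.503 3.592 -1.637
endloop
endfacet

endsolid


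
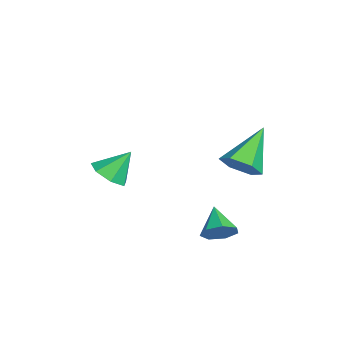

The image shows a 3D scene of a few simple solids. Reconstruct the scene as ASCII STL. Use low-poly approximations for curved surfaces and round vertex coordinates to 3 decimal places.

solid 
facet normal 0.115 -0.613 -0.782
outer loop
vertex 0.057 -1.064 -1.257
vertex -0.42 -1.541 -0.953
vertex -0.56 -0.979 -1.414
endloop
endfacet
facet normal 0.167 0.978 -0.125
outer loop
vertex 0.057 -1.064 -1.257
vertex -0.56 -0.979 -1.414
vertex -0.56 -0.799 -0.007
endloop
endfacet
facet normal 0.114 -0.613 -0.782
outer loop
vertex -0.56 -0.979 -1.414
vertex -0.42 -1.541 -0.953
vertex -1.072 -1.317 -1.224
endloop
endfacet
facet normal -0.575 0.812 -0.104
outer loop
vertex -0.56 -0.979 -1.414
vertex -1.072 -1.317 -1.224
vertex -0.56 -0.799 -0.007
endloop
endfacet
facet normal 0.115 -0.613 -0.782
outer loop
vertex -1.072 -1.317 -1.224
vertex -0.42 -1.541 -0.953
vertex -1.093 -1.824 -0.83
endloop
endfacet
facet normal -0.925 0.256 0.280
outer loop
vertex -1.072 -1.317 -1.224
vertex -1.093 -1.824 -0.83
vertex -0.56 -0.799 -0.007
endloop
endfacet
facet normal 0.115 -0.614 -0.781
outer loop
vertex -1.093 -1.824 -0.83
vertex -0.42 -1.541 -0.953
vertex -0.608 -2.117 -0.528
endloop
endfacet
facet normal -0.621 -0.269 0.737
outer loop
vertex -1.093 -1.824 -0.83
vertex -0.608 -2.117 -0.528
vertex -0.56 -0.799 -0.007
endloop
endfacet
facet normal 0.114 -0.614 -0.781
outer loop
vertex -0.608 -2.117 -0.528
vertex -0.42 -1.541 -0.953
vertex 0.018 -1.977 -0.547
endloop
endfacet
facet normal 0.111 -0.369 0.923
outer loop
vertex -0.608 -2.117 -0.528
vertex 0.018 -1.977 -0.547
vertex -0.56 -0.799 -0.007
endloop
endfacet
facet normal 0.115 -0.613 -0.782
outer loop
vertex 0.018 -1.977 -0.547
vertex -0.42 -1.541 -0.953
vertex 0.314 -1.508 -0.871
endloop
endfacet
facet normal 0.715 0.031 0.698
outer loop
vertex 0.018 -1.977 -0.547
vertex 0.314 -1.508 -0.871
vertex -0.56 -0.799 -0.007
endloop
endfacet
facet normal 0.115 -0.613 -0.782
outer loop
vertex 0.314 -1.508 -0.871
vertex -0.42 -1.541 -0.953
vertex 0.057 -1.064 -1.257
endloop
endfacet
facet normal 0.741 0.630 0.232
outer loop
vertex 0.314 -1.508 -0.871
vertex 0.057 -1.064 -1.257
vertex -0.56 -0.799 -0.007
endloop
endfacet
facet normal 0.616 -0.471 -0.632
outer loop
vertex 3.681 2.001 2.053
vertex 3.382 2.362 1.493
vertex 3.958 2.644 1.844
endloop
endfacet
facet normal 0.438 0.102 0.893
outer loop
vertex 3.681 2.001 2.053
vertex 3.958 2.644 1.844
vertex 2.318 3.178 2.587
endloop
endfacet
facet normal 0.616 -0.471 -0.632
outer loop
vertex 3.958 2.644 1.844
vertex 3.382 2.362 1.493
vertex 3.659 3.005 1.284
endloop
endfacet
facet normal 0.422 0.848 0.321
outer loop
vertex 3.958 2.644 1.844
vertex 3.659 3.005 1.284
vertex 2.318 3.178 2.587
endloop
endfacet
facet normal 0.615 -0.471 -0.633
outer loop
vertex 3.659 3.005 1.284
vertex 3.382 2.362 1.493
vertex 3.084 2.724 0.934
endloop
endfacet
facet normal -0.227 0.907 -0.355
outer loop
vertex 3.659 3.005 1.284
vertex 3.084 2.724 0.934
vertex 2.318 3.178 2.587
endloop
endfacet
facet normal 0.615 -0.471 -0.633
outer loop
vertex 3.084 2.724 0.934
vertex 3.382 2.362 1.493
vertex 2.807 2.081 1.143
endloop
endfacet
facet normal -0.860 0.221 -0.459
outer loop
vertex 3.084 2.724 0.934
vertex 2.807 2.081 1.143
vertex 2.318 3.178 2.587
endloop
endfacet
facet normal 0.615 -0.471 -0.632
outer loop
vertex 2.807 2.081 1.143
vertex 3.382 2.362 1.493
vertex 3.106 1.72 1.703
endloop
endfacet
facet normal -0.844 -0.524 0.113
outer loop
vertex 2.807 2.081 1.143
vertex 3.106 1.72 1.703
vertex 2.318 3.178 2.587
endloop
endfacet
facet normal 0.615 -0.471 -0.632
outer loop
vertex 3.106 1.72 1.703
vertex 3.382 2.362 1.493
vertex 3.681 2.001 2.053
endloop
endfacet
facet normal -0.195 -0.583 0.788
outer loop
vertex 3.106 1.72 1.703
vertex 3.681 2.001 2.053
vertex 2.318 3.178 2.587
endloop
endfacet
facet normal 0.831 0.085 -0.550
outer loop
vertex 4.023 1.769 -0.76
vertex 3.685 1.718 -1.278
vertex 3.839 2.231 -0.966
endloop
endfacet
facet normal 0.022 0.415 0.910
outer loop
vertex 4.023 1.769 -0.76
vertex 3.839 2.231 -0.966
vertex 2.755 1.622 -0.662
endloop
endfacet
facet normal 0.831 0.085 -0.549
outer loop
vertex 3.839 2.231 -0.966
vertex 3.685 1.718 -1.278
vertex 3.54 2.306 -1.407
endloop
endfacet
facet normal -0.365 0.845 0.391
outer loop
vertex 3.839 2.231 -0.966
vertex 3.54 2.306 -1.407
vertex 2.755 1.622 -0.662
endloop
endfacet
facet normal 0.831 0.084 -0.550
outer loop
vertex 3.54 2.306 -1.407
vertex 3.685 1.718 -1.278
vertex 3.35 1.938 -1.75
endloop
endfacet
facet normal -0.756 0.610 -0.236
outer loop
vertex 3.54 2.306 -1.407
vertex 3.35 1.938 -1.75
vertex 2.755 1.622 -0.662
endloop
endfacet
facet normal 0.831 0.086 -0.550
outer loop
vertex 3.35 1.938 -1.75
vertex 3.685 1.718 -1.278
vertex 3.413 1.404 -1.738
endloop
endfacet
facet normal -0.858 -0.112 -0.502
outer loop
vertex 3.35 1.938 -1.75
vertex 3.413 1.404 -1.738
vertex 2.755 1.622 -0.662
endloop
endfacet
facet normal 0.831 0.085 -0.550
outer loop
vertex 3.413 1.404 -1.738
vertex 3.685 1.718 -1.278
vertex 3.681 1.106 -1.379
endloop
endfacet
facet normal -0.593 -0.779 -0.204
outer loop
vertex 3.413 1.404 -1.738
vertex 3.681 1.106 -1.379
vertex 2.755 1.622 -0.662
endloop
endfacet
facet normal 0.831 0.085 -0.550
outer loop
vertex 3.681 1.106 -1.379
vertex 3.685 1.718 -1.278
vertex 3.952 1.268 -0.944
endloop
endfacet
facet normal -0.161 -0.888 0.431
outer loop
vertex 3.681 1.106 -1.379
vertex 3.952 1.268 -0.944
vertex 2.755 1.622 -0.662
endloop
endfacet
facet normal 0.831 0.084 -0.550
outer loop
vertex 3.952 1.268 -0.944
vertex 3.685 1.718 -1.278
vertex 4.023 1.769 -0.76
endloop
endfacet
facet normal 0.113 -0.357 0.927
outer loop
vertex 3.952 1.268 -0.944
vertex 4.023 1.769 -0.76
vertex 2.755 1.622 -0.662
endloop
endfacet

endsolid


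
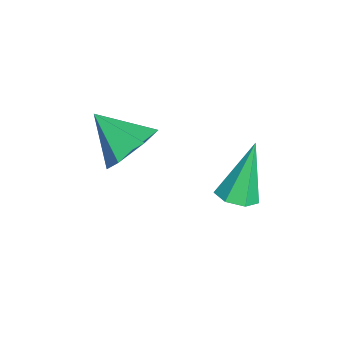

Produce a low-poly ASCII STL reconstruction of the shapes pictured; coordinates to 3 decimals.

solid 
facet normal 0.291 -0.234 -0.928
outer loop
vertex -1.399 0.588 0.566
vertex -1.88 0.851 0.349
vertex -1.349 1.086 0.456
endloop
endfacet
facet normal 0.830 0.040 0.556
outer loop
vertex -1.399 0.588 0.566
vertex -1.349 1.086 0.456
vertex -2.4 1.269 2.011
endloop
endfacet
facet normal 0.290 -0.232 -0.928
outer loop
vertex -1.349 1.086 0.456
vertex -1.88 0.851 0.349
vertex -1.7 1.407 0.266
endloop
endfacet
facet normal 0.558 0.779 0.285
outer loop
vertex -1.349 1.086 0.456
vertex -1.7 1.407 0.266
vertex -2.4 1.269 2.011
endloop
endfacet
facet normal 0.289 -0.232 -0.929
outer loop
vertex -1.7 1.407 0.266
vertex -1.88 0.851 0.349
vertex -2.186 1.31 0.139
endloop
endfacet
facet normal -0.196 0.981 -0.001
outer loop
vertex -1.7 1.407 0.266
vertex -2.186 1.31 0.139
vertex -2.4 1.269 2.011
endloop
endfacet
facet normal 0.289 -0.232 -0.929
outer loop
vertex -2.186 1.31 0.139
vertex -1.88 0.851 0.349
vertex -2.442 0.868 0.17
endloop
endfacet
facet normal -0.865 0.495 -0.088
outer loop
vertex -2.186 1.31 0.139
vertex -2.442 0.868 0.17
vertex -2.4 1.269 2.011
endloop
endfacet
facet normal 0.289 -0.233 -0.929
outer loop
vertex -2.442 0.868 0.17
vertex -1.88 0.851 0.349
vertex -2.275 0.413 0.336
endloop
endfacet
facet normal -0.945 -0.314 0.090
outer loop
vertex -2.442 0.868 0.17
vertex -2.275 0.413 0.336
vertex -2.4 1.269 2.011
endloop
endfacet
facet normal 0.290 -0.234 -0.928
outer loop
vertex -2.275 0.413 0.336
vertex -1.88 0.851 0.349
vertex -1.811 0.289 0.512
endloop
endfacet
facet normal -0.375 -0.836 0.399
outer loop
vertex -2.275 0.413 0.336
vertex -1.811 0.289 0.512
vertex -2.4 1.269 2.011
endloop
endfacet
facet normal 0.291 -0.233 -0.928
outer loop
vertex -1.811 0.289 0.512
vertex -1.88 0.851 0.349
vertex -1.399 0.588 0.566
endloop
endfacet
facet normal 0.413 -0.679 0.606
outer loop
vertex -1.811 0.289 0.512
vertex -1.399 0.588 0.566
vertex -2.4 1.269 2.011
endloop
endfacet
facet normal 0.397 0.702 -0.591
outer loop
vertex -0.932 -1.945 2.406
vertex -1.703 -1.678 2.206
vertex -1.302 -1.348 2.867
endloop
endfacet
facet normal 0.532 -0.286 0.797
outer loop
vertex -0.932 -1.945 2.406
vertex -1.302 -1.348 2.867
vertex -2.257 -2.662 3.034
endloop
endfacet
facet normal 0.395 0.703 -0.591
outer loop
vertex -1.302 -1.348 2.867
vertex -1.703 -1.678 2.206
vertex -2.073 -1.082 2.668
endloop
endfacet
facet normal -0.164 0.241 0.957
outer loop
vertex -1.302 -1.348 2.867
vertex -2.073 -1.082 2.668
vertex -2.257 -2.662 3.034
endloop
endfacet
facet normal 0.396 0.703 -0.590
outer loop
vertex -2.073 -1.082 2.668
vertex -1.703 -1.678 2.206
vertex -2.474 -1.411 2.007
endloop
endfacet
facet normal -0.879 0.202 0.432
outer loop
vertex -2.073 -1.082 2.668
vertex -2.474 -1.411 2.007
vertex -2.257 -2.662 3.034
endloop
endfacet
facet normal 0.396 0.703 -0.591
outer loop
vertex -2.474 -1.411 2.007
vertex -1.703 -1.678 2.206
vertex -2.103 -2.008 1.546
endloop
endfacet
facet normal -0.897 -0.363 -0.252
outer loop
vertex -2.474 -1.411 2.007
vertex -2.103 -2.008 1.546
vertex -2.257 -2.662 3.034
endloop
endfacet
facet normal 0.395 0.703 -0.591
outer loop
vertex -2.103 -2.008 1.546
vertex -1.703 -1.678 2.206
vertex -1.332 -2.274 1.745
endloop
endfacet
facet normal -0.201 -0.889 -0.412
outer loop
vertex -2.103 -2.008 1.546
vertex -1.332 -2.274 1.745
vertex -2.257 -2.662 3.034
endloop
endfacet
facet normal 0.397 0.703 -0.590
outer loop
vertex -1.332 -2.274 1.745
vertex -1.703 -1.678 2.206
vertex -0.932 -1.945 2.406
endloop
endfacet
facet normal 0.514 -0.851 0.113
outer loop
vertex -1.332 -2.274 1.745
vertex -0.932 -1.945 2.406
vertex -2.257 -2.662 3.034
endloop
endfacet

endsolid


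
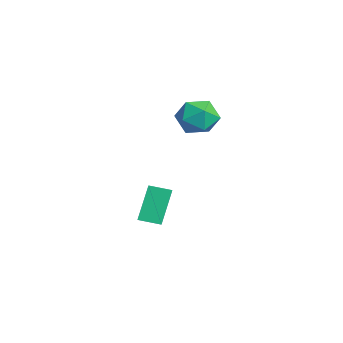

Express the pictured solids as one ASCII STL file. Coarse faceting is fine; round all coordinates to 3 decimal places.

solid 
facet normal -0.393 0.356 0.848
outer loop
vertex 3.409 -3.061 -1.176
vertex 3.837 -1.971 -1.435
vertex 1.587 -2.594 -2.216
endloop
endfacet
facet normal -0.356 -0.909 0.216
outer loop
vertex 2.443 -3.369 -4.065
vertex 3.409 -3.061 -1.176
vertex 1.587 -2.594 -2.216
endloop
endfacet
facet normal -0.393 0.356 0.848
outer loop
vertex 1.587 -2.594 -2.216
vertex 3.837 -1.971 -1.435
vertex 2.015 -1.503 -2.476
endloop
endfacet
facet normal -0.848 0.217 -0.484
outer loop
vertex 2.015 -1.503 -2.476
vertex 2.443 -3.369 -4.065
vertex 1.587 -2.594 -2.216
endloop
endfacet
facet normal 0.848 -0.218 0.484
outer loop
vertex 3.409 -3.061 -1.176
vertex 4.693 -2.746 -3.284
vertex 3.837 -1.971 -1.435
endloop
endfacet
facet normal -0.357 -0.909 0.216
outer loop
vertex 4.265 -3.837 -3.024
vertex 3.409 -3.061 -1.176
vertex 2.443 -3.369 -4.065
endloop
endfacet
facet normal 0.848 -0.217 0.484
outer loop
vertex 4.265 -3.837 -3.024
vertex 4.693 -2.746 -3.284
vertex 3.409 -3.061 -1.176
endloop
endfacet
facet normal 0.357 0.909 -0.216
outer loop
vertex 3.837 -1.971 -1.435
vertex 4.693 -2.746 -3.284
vertex 2.015 -1.503 -2.476
endloop
endfacet
facet normal -0.848 0.218 -0.484
outer loop
vertex 2.871 -2.279 -4.324
vertex 2.443 -3.369 -4.065
vertex 2.015 -1.503 -2.476
endloop
endfacet
facet normal 0.357 0.909 -0.216
outer loop
vertex 2.015 -1.503 -2.476
vertex 4.693 -2.746 -3.284
vertex 2.871 -2.279 -4.324
endloop
endfacet
facet normal 0.393 -0.356 -0.848
outer loop
vertex 2.871 -2.279 -4.324
vertex 4.265 -3.837 -3.024
vertex 2.443 -3.369 -4.065
endloop
endfacet
facet normal 0.393 -0.356 -0.848
outer loop
vertex 4.693 -2.746 -3.284
vertex 4.265 -3.837 -3.024
vertex 2.871 -2.279 -4.324
endloop
endfacet
facet normal 0.005 0.910 -0.415
outer loop
vertex 2.815 0.172 1.9
vertex 2.007 0.555 2.73
vertex 3.203 0.65 2.953
endloop
endfacet
facet normal 0.636 0.587 -0.501
outer loop
vertex 2.815 0.172 1.9
vertex 3.203 0.65 2.953
vertex 3.751 -0.338 2.492
endloop
endfacet
facet normal 0.525 -0.025 -0.851
outer loop
vertex 2.815 0.172 1.9
vertex 3.751 -0.338 2.492
vertex 2.895 -1.042 1.985
endloop
endfacet
facet normal -0.175 -0.080 -0.981
outer loop
vertex 2.815 0.172 1.9
vertex 2.895 -1.042 1.985
vertex 1.817 -0.491 2.132
endloop
endfacet
facet normal -0.496 0.497 -0.712
outer loop
vertex 2.815 0.172 1.9
vertex 1.817 -0.491 2.132
vertex 2.007 0.555 2.73
endloop
endfacet
facet normal 0.892 0.427 0.145
outer loop
vertex 3.751 -0.338 2.492
vertex 3.203 0.65 2.953
vertex 3.523 -0.269 3.688
endloop
endfacet
facet normal -0.129 0.950 0.286
outer loop
vertex 3.203 0.65 2.953
vertex 2.007 0.555 2.73
vertex 2.445 0.282 3.835
endloop
endfacet
facet normal -0.939 0.282 -0.195
outer loop
vertex 2.007 0.555 2.73
vertex 1.817 -0.491 2.132
vertex 1.589 -0.422 3.328
endloop
endfacet
facet normal -0.419 -0.652 -0.632
outer loop
vertex 1.817 -0.491 2.132
vertex 2.895 -1.042 1.985
vertex 2.137 -1.41 2.867
endloop
endfacet
facet normal 0.712 -0.562 -0.421
outer loop
vertex 2.895 -1.042 1.985
vertex 3.751 -0.338 2.492
vertex 3.333 -1.315 3.09
endloop
endfacet
facet normal 0.175 0.080 0.981
outer loop
vertex 2.525 -0.932 3.92
vertex 3.523 -0.269 3.688
vertex 2.445 0.282 3.835
endloop
endfacet
facet normal -0.525 0.025 0.851
outer loop
vertex 2.525 -0.932 3.92
vertex 2.445 0.282 3.835
vertex 1.589 -0.422 3.328
endloop
endfacet
facet normal -0.636 -0.587 0.501
outer loop
vertex 2.525 -0.932 3.92
vertex 1.589 -0.422 3.328
vertex 2.137 -1.41 2.867
endloop
endfacet
facet normal -0.005 -0.910 0.415
outer loop
vertex 2.525 -0.932 3.92
vertex 2.137 -1.41 2.867
vertex 3.333 -1.315 3.09
endloop
endfacet
facet normal 0.496 -0.497 0.712
outer loop
vertex 2.525 -0.932 3.92
vertex 3.333 -1.315 3.09
vertex 3.523 -0.269 3.688
endloop
endfacet
facet normal 0.419 0.652 0.632
outer loop
vertex 2.445 0.282 3.835
vertex 3.523 -0.269 3.688
vertex 3.203 0.65 2.953
endloop
endfacet
facet normal -0.712 0.562 0.421
outer loop
vertex 1.589 -0.422 3.328
vertex 2.445 0.282 3.835
vertex 2.007 0.555 2.73
endloop
endfacet
facet normal -0.892 -0.427 -0.145
outer loop
vertex 2.137 -1.41 2.867
vertex 1.589 -0.422 3.328
vertex 1.817 -0.491 2.132
endloop
endfacet
facet normal 0.129 -0.950 -0.286
outer loop
vertex 3.333 -1.315 3.09
vertex 2.137 -1.41 2.867
vertex 2.895 -1.042 1.985
endloop
endfacet
facet normal 0.939 -0.282 0.195
outer loop
vertex 3.523 -0.269 3.688
vertex 3.333 -1.315 3.09
vertex 3.751 -0.338 2.492
endloop
endfacet

endsolid


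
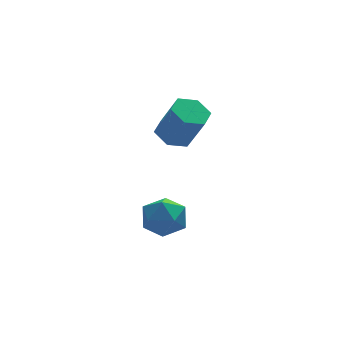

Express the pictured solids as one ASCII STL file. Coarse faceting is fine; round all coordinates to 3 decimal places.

solid 
facet normal 0.414 0.221 0.883
outer loop
vertex -2.531 -2.918 -0.459
vertex -2.976 -3.898 -0.006
vertex -1.918 -3.911 -0.498
endloop
endfacet
facet normal 0.804 0.483 0.347
outer loop
vertex -2.531 -2.918 -0.459
vertex -1.918 -3.911 -0.498
vertex -1.943 -3.203 -1.426
endloop
endfacet
facet normal 0.389 0.921 -0.035
outer loop
vertex -2.531 -2.918 -0.459
vertex -1.943 -3.203 -1.426
vertex -3.017 -2.752 -1.507
endloop
endfacet
facet normal -0.258 0.928 0.267
outer loop
vertex -2.531 -2.918 -0.459
vertex -3.017 -2.752 -1.507
vertex -3.655 -3.182 -0.629
endloop
endfacet
facet normal -0.243 0.496 0.834
outer loop
vertex -2.531 -2.918 -0.459
vertex -3.655 -3.182 -0.629
vertex -2.976 -3.898 -0.006
endloop
endfacet
facet normal 0.995 -0.061 -0.074
outer loop
vertex -1.943 -3.203 -1.426
vertex -1.918 -3.911 -0.498
vertex -2.025 -4.358 -1.571
endloop
endfacet
facet normal 0.364 -0.486 0.795
outer loop
vertex -1.918 -3.911 -0.498
vertex -2.976 -3.898 -0.006
vertex -2.663 -4.788 -0.693
endloop
endfacet
facet normal -0.698 -0.040 0.715
outer loop
vertex -2.976 -3.898 -0.006
vertex -3.655 -3.182 -0.629
vertex -3.737 -4.337 -0.774
endloop
endfacet
facet normal -0.724 0.660 -0.203
outer loop
vertex -3.655 -3.182 -0.629
vertex -3.017 -2.752 -1.507
vertex -3.762 -3.629 -1.702
endloop
endfacet
facet normal 0.324 0.647 -0.691
outer loop
vertex -3.017 -2.752 -1.507
vertex -1.943 -3.203 -1.426
vertex -2.704 -3.642 -2.194
endloop
endfacet
facet normal 0.258 -0.928 -0.267
outer loop
vertex -3.149 -4.622 -1.741
vertex -2.025 -4.358 -1.571
vertex -2.663 -4.788 -0.693
endloop
endfacet
facet normal -0.389 -0.921 0.035
outer loop
vertex -3.149 -4.622 -1.741
vertex -2.663 -4.788 -0.693
vertex -3.737 -4.337 -0.774
endloop
endfacet
facet normal -0.804 -0.483 -0.347
outer loop
vertex -3.149 -4.622 -1.741
vertex -3.737 -4.337 -0.774
vertex -3.762 -3.629 -1.702
endloop
endfacet
facet normal -0.414 -0.221 -0.883
outer loop
vertex -3.149 -4.622 -1.741
vertex -3.762 -3.629 -1.702
vertex -2.704 -3.642 -2.194
endloop
endfacet
facet normal 0.243 -0.496 -0.834
outer loop
vertex -3.149 -4.622 -1.741
vertex -2.704 -3.642 -2.194
vertex -2.025 -4.358 -1.571
endloop
endfacet
facet normal 0.724 -0.660 0.203
outer loop
vertex -2.663 -4.788 -0.693
vertex -2.025 -4.358 -1.571
vertex -1.918 -3.911 -0.498
endloop
endfacet
facet normal -0.324 -0.647 0.691
outer loop
vertex -3.737 -4.337 -0.774
vertex -2.663 -4.788 -0.693
vertex -2.976 -3.898 -0.006
endloop
endfacet
facet normal -0.995 0.061 0.074
outer loop
vertex -3.762 -3.629 -1.702
vertex -3.737 -4.337 -0.774
vertex -3.655 -3.182 -0.629
endloop
endfacet
facet normal -0.364 0.486 -0.795
outer loop
vertex -2.704 -3.642 -2.194
vertex -3.762 -3.629 -1.702
vertex -3.017 -2.752 -1.507
endloop
endfacet
facet normal 0.698 0.040 -0.715
outer loop
vertex -2.025 -4.358 -1.571
vertex -2.704 -3.642 -2.194
vertex -1.943 -3.203 -1.426
endloop
endfacet
facet normal -0.286 0.367 -0.885
outer loop
vertex -0.912 -1.808 2.691
vertex -1.837 -1.831 2.98
vertex -1.301 -1.039 3.135
endloop
endfacet
facet normal 0.870 0.486 -0.080
outer loop
vertex -0.912 -1.808 2.691
vertex -1.301 -1.039 3.135
vertex -0.337 -2.545 4.47
endloop
endfacet
facet normal 0.870 0.486 -0.080
outer loop
vertex -0.337 -2.545 4.47
vertex -1.301 -1.039 3.135
vertex -0.726 -1.776 4.915
endloop
endfacet
facet normal 0.287 -0.367 0.885
outer loop
vertex -0.337 -2.545 4.47
vertex -0.726 -1.776 4.915
vertex -1.263 -2.569 4.76
endloop
endfacet
facet normal -0.287 0.367 -0.885
outer loop
vertex -1.301 -1.039 3.135
vertex -1.837 -1.831 2.98
vertex -2.226 -1.062 3.425
endloop
endfacet
facet normal 0.089 0.930 0.356
outer loop
vertex -1.301 -1.039 3.135
vertex -2.226 -1.062 3.425
vertex -0.726 -1.776 4.915
endloop
endfacet
facet normal 0.088 0.930 0.357
outer loop
vertex -0.726 -1.776 4.915
vertex -2.226 -1.062 3.425
vertex -1.651 -1.799 5.204
endloop
endfacet
facet normal 0.286 -0.367 0.885
outer loop
vertex -0.726 -1.776 4.915
vertex -1.651 -1.799 5.204
vertex -1.263 -2.569 4.76
endloop
endfacet
facet normal -0.287 0.367 -0.885
outer loop
vertex -2.226 -1.062 3.425
vertex -1.837 -1.831 2.98
vertex -2.763 -1.855 3.27
endloop
endfacet
facet normal -0.782 0.444 0.437
outer loop
vertex -2.226 -1.062 3.425
vertex -2.763 -1.855 3.27
vertex -1.651 -1.799 5.204
endloop
endfacet
facet normal -0.782 0.444 0.437
outer loop
vertex -1.651 -1.799 5.204
vertex -2.763 -1.855 3.27
vertex -2.188 -2.592 5.049
endloop
endfacet
facet normal 0.286 -0.367 0.885
outer loop
vertex -1.651 -1.799 5.204
vertex -2.188 -2.592 5.049
vertex -1.263 -2.569 4.76
endloop
endfacet
facet normal -0.287 0.367 -0.885
outer loop
vertex -2.763 -1.855 3.27
vertex -1.837 -1.831 2.98
vertex -2.374 -2.624 2.825
endloop
endfacet
facet normal -0.870 -0.486 0.080
outer loop
vertex -2.763 -1.855 3.27
vertex -2.374 -2.624 2.825
vertex -2.188 -2.592 5.049
endloop
endfacet
facet normal -0.870 -0.486 0.080
outer loop
vertex -2.188 -2.592 5.049
vertex -2.374 -2.624 2.825
vertex -1.799 -3.361 4.605
endloop
endfacet
facet normal 0.286 -0.367 0.885
outer loop
vertex -2.188 -2.592 5.049
vertex -1.799 -3.361 4.605
vertex -1.263 -2.569 4.76
endloop
endfacet
facet normal -0.286 0.367 -0.885
outer loop
vertex -2.374 -2.624 2.825
vertex -1.837 -1.831 2.98
vertex -1.449 -2.601 2.536
endloop
endfacet
facet normal -0.088 -0.930 -0.357
outer loop
vertex -2.374 -2.624 2.825
vertex -1.449 -2.601 2.536
vertex -1.799 -3.361 4.605
endloop
endfacet
facet normal -0.089 -0.930 -0.357
outer loop
vertex -1.799 -3.361 4.605
vertex -1.449 -2.601 2.536
vertex -0.874 -3.338 4.315
endloop
endfacet
facet normal 0.287 -0.367 0.885
outer loop
vertex -1.799 -3.361 4.605
vertex -0.874 -3.338 4.315
vertex -1.263 -2.569 4.76
endloop
endfacet
facet normal -0.286 0.367 -0.885
outer loop
vertex -1.449 -2.601 2.536
vertex -1.837 -1.831 2.98
vertex -0.912 -1.808 2.691
endloop
endfacet
facet normal 0.782 -0.444 -0.437
outer loop
vertex -1.449 -2.601 2.536
vertex -0.912 -1.808 2.691
vertex -0.874 -3.338 4.315
endloop
endfacet
facet normal 0.782 -0.444 -0.437
outer loop
vertex -0.874 -3.338 4.315
vertex -0.912 -1.808 2.691
vertex -0.337 -2.545 4.47
endloop
endfacet
facet normal 0.287 -0.367 0.885
outer loop
vertex -0.874 -3.338 4.315
vertex -0.337 -2.545 4.47
vertex -1.263 -2.569 4.76
endloop
endfacet

endsolid


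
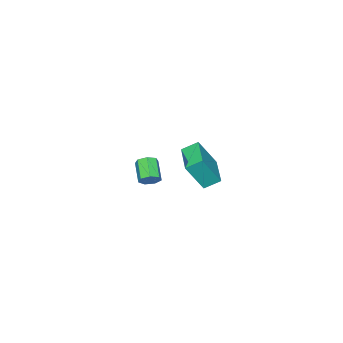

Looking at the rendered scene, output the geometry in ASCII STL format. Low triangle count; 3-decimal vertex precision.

solid 
facet normal 0.485 0.633 -0.604
outer loop
vertex 2.668 3.232 2.533
vertex 2.303 3.636 2.663
vertex 2.786 3.507 2.916
endloop
endfacet
facet normal 0.841 -0.528 0.120
outer loop
vertex 2.668 3.232 2.533
vertex 2.786 3.507 2.916
vertex 2.063 2.44 3.286
endloop
endfacet
facet normal 0.841 -0.528 0.122
outer loop
vertex 2.063 2.44 3.286
vertex 2.786 3.507 2.916
vertex 2.18 2.715 3.67
endloop
endfacet
facet normal -0.485 -0.634 0.602
outer loop
vertex 2.063 2.44 3.286
vertex 2.18 2.715 3.67
vertex 1.697 2.844 3.417
endloop
endfacet
facet normal 0.485 0.634 -0.602
outer loop
vertex 2.786 3.507 2.916
vertex 2.303 3.636 2.663
vertex 2.539 3.879 3.109
endloop
endfacet
facet normal 0.713 0.114 0.692
outer loop
vertex 2.786 3.507 2.916
vertex 2.539 3.879 3.109
vertex 2.18 2.715 3.67
endloop
endfacet
facet normal 0.713 0.114 0.692
outer loop
vertex 2.18 2.715 3.67
vertex 2.539 3.879 3.109
vertex 1.934 3.087 3.862
endloop
endfacet
facet normal -0.485 -0.632 0.604
outer loop
vertex 2.18 2.715 3.67
vertex 1.934 3.087 3.862
vertex 1.697 2.844 3.417
endloop
endfacet
facet normal 0.486 0.634 -0.602
outer loop
vertex 2.539 3.879 3.109
vertex 2.303 3.636 2.663
vertex 2.115 4.068 2.966
endloop
endfacet
facet normal 0.048 0.669 0.742
outer loop
vertex 2.539 3.879 3.109
vertex 2.115 4.068 2.966
vertex 1.934 3.087 3.862
endloop
endfacet
facet normal 0.049 0.669 0.742
outer loop
vertex 1.934 3.087 3.862
vertex 2.115 4.068 2.966
vertex 1.509 3.276 3.72
endloop
endfacet
facet normal -0.484 -0.634 0.604
outer loop
vertex 1.934 3.087 3.862
vertex 1.509 3.276 3.72
vertex 1.697 2.844 3.417
endloop
endfacet
facet normal 0.485 0.634 -0.602
outer loop
vertex 2.115 4.068 2.966
vertex 2.303 3.636 2.663
vertex 1.832 3.932 2.595
endloop
endfacet
facet normal -0.652 0.721 0.233
outer loop
vertex 2.115 4.068 2.966
vertex 1.832 3.932 2.595
vertex 1.509 3.276 3.72
endloop
endfacet
facet normal -0.652 0.721 0.233
outer loop
vertex 1.509 3.276 3.72
vertex 1.832 3.932 2.595
vertex 1.226 3.14 3.349
endloop
endfacet
facet normal -0.485 -0.634 0.602
outer loop
vertex 1.509 3.276 3.72
vertex 1.226 3.14 3.349
vertex 1.697 2.844 3.417
endloop
endfacet
facet normal 0.485 0.633 -0.603
outer loop
vertex 1.832 3.932 2.595
vertex 2.303 3.636 2.663
vertex 1.904 3.573 2.276
endloop
endfacet
facet normal -0.862 0.229 -0.452
outer loop
vertex 1.832 3.932 2.595
vertex 1.904 3.573 2.276
vertex 1.226 3.14 3.349
endloop
endfacet
facet normal -0.862 0.230 -0.452
outer loop
vertex 1.226 3.14 3.349
vertex 1.904 3.573 2.276
vertex 1.298 2.781 3.029
endloop
endfacet
facet normal -0.485 -0.634 0.602
outer loop
vertex 1.226 3.14 3.349
vertex 1.298 2.781 3.029
vertex 1.697 2.844 3.417
endloop
endfacet
facet normal 0.485 0.633 -0.603
outer loop
vertex 1.904 3.573 2.276
vertex 2.303 3.636 2.663
vertex 2.276 3.261 2.248
endloop
endfacet
facet normal -0.423 -0.433 -0.796
outer loop
vertex 1.904 3.573 2.276
vertex 2.276 3.261 2.248
vertex 1.298 2.781 3.029
endloop
endfacet
facet normal -0.422 -0.434 -0.796
outer loop
vertex 1.298 2.781 3.029
vertex 2.276 3.261 2.248
vertex 1.67 2.469 3.002
endloop
endfacet
facet normal -0.487 -0.632 0.603
outer loop
vertex 1.298 2.781 3.029
vertex 1.67 2.469 3.002
vertex 1.697 2.844 3.417
endloop
endfacet
facet normal 0.485 0.633 -0.603
outer loop
vertex 2.276 3.261 2.248
vertex 2.303 3.636 2.663
vertex 2.668 3.232 2.533
endloop
endfacet
facet normal 0.336 -0.771 -0.540
outer loop
vertex 2.276 3.261 2.248
vertex 2.668 3.232 2.533
vertex 1.67 2.469 3.002
endloop
endfacet
facet normal 0.335 -0.771 -0.542
outer loop
vertex 1.67 2.469 3.002
vertex 2.668 3.232 2.533
vertex 2.063 2.44 3.286
endloop
endfacet
facet normal -0.483 -0.634 0.604
outer loop
vertex 1.67 2.469 3.002
vertex 2.063 2.44 3.286
vertex 1.697 2.844 3.417
endloop
endfacet
facet normal -0.440 0.284 -0.852
outer loop
vertex -5.401 0.927 -0.099
vertex -3.957 2.532 -0.31
vertex -4.793 0.31 -0.618
endloop
endfacet
facet normal -0.666 -0.739 0.098
outer loop
vertex -3.983 -0.212 0.95
vertex -5.401 0.927 -0.099
vertex -4.793 0.31 -0.618
endloop
endfacet
facet normal -0.440 0.284 -0.852
outer loop
vertex -4.793 0.31 -0.618
vertex -3.957 2.532 -0.31
vertex -3.348 1.916 -0.829
endloop
endfacet
facet normal 0.603 -0.610 -0.514
outer loop
vertex -3.348 1.916 -0.829
vertex -3.983 -0.212 0.95
vertex -4.793 0.31 -0.618
endloop
endfacet
facet normal -0.603 0.610 0.514
outer loop
vertex -5.401 0.927 -0.099
vertex -3.147 2.01 1.258
vertex -3.957 2.532 -0.31
endloop
endfacet
facet normal -0.666 -0.740 0.097
outer loop
vertex -4.592 0.404 1.469
vertex -5.401 0.927 -0.099
vertex -3.983 -0.212 0.95
endloop
endfacet
facet normal -0.603 0.610 0.514
outer loop
vertex -4.592 0.404 1.469
vertex -3.147 2.01 1.258
vertex -5.401 0.927 -0.099
endloop
endfacet
facet normal 0.665 0.740 -0.097
outer loop
vertex -3.957 2.532 -0.31
vertex -3.147 2.01 1.258
vertex -3.348 1.916 -0.829
endloop
endfacet
facet normal 0.603 -0.610 -0.514
outer loop
vertex -2.539 1.393 0.739
vertex -3.983 -0.212 0.95
vertex -3.348 1.916 -0.829
endloop
endfacet
facet normal 0.667 0.739 -0.097
outer loop
vertex -3.348 1.916 -0.829
vertex -3.147 2.01 1.258
vertex -2.539 1.393 0.739
endloop
endfacet
facet normal 0.440 -0.283 0.852
outer loop
vertex -2.539 1.393 0.739
vertex -4.592 0.404 1.469
vertex -3.983 -0.212 0.95
endloop
endfacet
facet normal 0.440 -0.284 0.852
outer loop
vertex -3.147 2.01 1.258
vertex -4.592 0.404 1.469
vertex -2.539 1.393 0.739
endloop
endfacet

endsolid


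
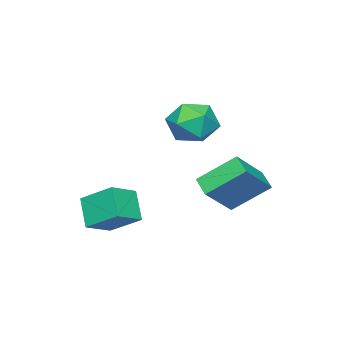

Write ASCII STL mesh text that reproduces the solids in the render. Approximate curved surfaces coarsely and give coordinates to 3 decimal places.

solid 
facet normal -0.760 0.115 -0.640
outer loop
vertex -1.989 -0.65 -1.494
vertex -2.908 0.793 -0.143
vertex -1.426 0.194 -2.012
endloop
endfacet
facet normal 0.422 -0.662 -0.620
outer loop
vertex 0.208 -0.053 -0.637
vertex -1.989 -0.65 -1.494
vertex -1.426 0.194 -2.012
endloop
endfacet
facet normal -0.760 0.115 -0.640
outer loop
vertex -1.426 0.194 -2.012
vertex -2.908 0.793 -0.143
vertex -2.345 1.637 -0.661
endloop
endfacet
facet normal 0.495 0.741 -0.455
outer loop
vertex -2.345 1.637 -0.661
vertex 0.208 -0.053 -0.637
vertex -1.426 0.194 -2.012
endloop
endfacet
facet normal -0.495 -0.741 0.455
outer loop
vertex -1.989 -0.65 -1.494
vertex -1.274 0.546 1.232
vertex -2.908 0.793 -0.143
endloop
endfacet
facet normal 0.422 -0.662 -0.620
outer loop
vertex -0.355 -0.897 -0.119
vertex -1.989 -0.65 -1.494
vertex 0.208 -0.053 -0.637
endloop
endfacet
facet normal -0.495 -0.741 0.455
outer loop
vertex -0.355 -0.897 -0.119
vertex -1.274 0.546 1.232
vertex -1.989 -0.65 -1.494
endloop
endfacet
facet normal -0.422 0.662 0.620
outer loop
vertex -2.908 0.793 -0.143
vertex -1.274 0.546 1.232
vertex -2.345 1.637 -0.661
endloop
endfacet
facet normal 0.495 0.741 -0.455
outer loop
vertex -0.711 1.39 0.714
vertex 0.208 -0.053 -0.637
vertex -2.345 1.637 -0.661
endloop
endfacet
facet normal -0.422 0.662 0.620
outer loop
vertex -2.345 1.637 -0.661
vertex -1.274 0.546 1.232
vertex -0.711 1.39 0.714
endloop
endfacet
facet normal 0.760 -0.115 0.640
outer loop
vertex -0.711 1.39 0.714
vertex -0.355 -0.897 -0.119
vertex 0.208 -0.053 -0.637
endloop
endfacet
facet normal 0.760 -0.115 0.640
outer loop
vertex -1.274 0.546 1.232
vertex -0.355 -0.897 -0.119
vertex -0.711 1.39 0.714
endloop
endfacet
facet normal 0.012 0.339 0.941
outer loop
vertex -0.006 -0.237 3.792
vertex -1.129 -0.751 3.991
vertex -0.09 -1.411 4.216
endloop
endfacet
facet normal 0.674 0.208 0.709
outer loop
vertex -0.006 -0.237 3.792
vertex -0.09 -1.411 4.216
vertex 0.749 -1.123 3.333
endloop
endfacet
facet normal 0.786 0.605 0.126
outer loop
vertex -0.006 -0.237 3.792
vertex 0.749 -1.123 3.333
vertex 0.228 -0.285 2.563
endloop
endfacet
facet normal 0.194 0.981 -0.001
outer loop
vertex -0.006 -0.237 3.792
vertex 0.228 -0.285 2.563
vertex -0.933 -0.055 2.97
endloop
endfacet
facet normal -0.285 0.817 0.502
outer loop
vertex -0.006 -0.237 3.792
vertex -0.933 -0.055 2.97
vertex -1.129 -0.751 3.991
endloop
endfacet
facet normal 0.709 -0.479 0.518
outer loop
vertex 0.749 -1.123 3.333
vertex -0.09 -1.411 4.216
vertex 0.093 -2.185 3.25
endloop
endfacet
facet normal -0.362 -0.266 0.893
outer loop
vertex -0.09 -1.411 4.216
vertex -1.129 -0.751 3.991
vertex -1.068 -1.955 3.657
endloop
endfacet
facet normal -0.843 0.506 0.183
outer loop
vertex -1.129 -0.751 3.991
vertex -0.933 -0.055 2.97
vertex -1.589 -1.117 2.887
endloop
endfacet
facet normal -0.068 0.772 -0.632
outer loop
vertex -0.933 -0.055 2.97
vertex 0.228 -0.285 2.563
vertex -0.75 -0.829 2.004
endloop
endfacet
facet normal 0.890 0.163 -0.425
outer loop
vertex 0.228 -0.285 2.563
vertex 0.749 -1.123 3.333
vertex 0.289 -1.489 2.229
endloop
endfacet
facet normal -0.194 -0.981 0.001
outer loop
vertex -0.834 -2.003 2.428
vertex 0.093 -2.185 3.25
vertex -1.068 -1.955 3.657
endloop
endfacet
facet normal -0.786 -0.605 -0.126
outer loop
vertex -0.834 -2.003 2.428
vertex -1.068 -1.955 3.657
vertex -1.589 -1.117 2.887
endloop
endfacet
facet normal -0.674 -0.208 -0.709
outer loop
vertex -0.834 -2.003 2.428
vertex -1.589 -1.117 2.887
vertex -0.75 -0.829 2.004
endloop
endfacet
facet normal -0.012 -0.339 -0.941
outer loop
vertex -0.834 -2.003 2.428
vertex -0.75 -0.829 2.004
vertex 0.289 -1.489 2.229
endloop
endfacet
facet normal 0.285 -0.817 -0.502
outer loop
vertex -0.834 -2.003 2.428
vertex 0.289 -1.489 2.229
vertex 0.093 -2.185 3.25
endloop
endfacet
facet normal 0.068 -0.772 0.632
outer loop
vertex -1.068 -1.955 3.657
vertex 0.093 -2.185 3.25
vertex -0.09 -1.411 4.216
endloop
endfacet
facet normal -0.890 -0.163 0.425
outer loop
vertex -1.589 -1.117 2.887
vertex -1.068 -1.955 3.657
vertex -1.129 -0.751 3.991
endloop
endfacet
facet normal -0.709 0.479 -0.518
outer loop
vertex -0.75 -0.829 2.004
vertex -1.589 -1.117 2.887
vertex -0.933 -0.055 2.97
endloop
endfacet
facet normal 0.362 0.266 -0.893
outer loop
vertex 0.289 -1.489 2.229
vertex -0.75 -0.829 2.004
vertex 0.228 -0.285 2.563
endloop
endfacet
facet normal 0.843 -0.506 -0.183
outer loop
vertex 0.093 -2.185 3.25
vertex 0.289 -1.489 2.229
vertex 0.749 -1.123 3.333
endloop
endfacet
facet normal -0.424 -0.492 0.760
outer loop
vertex 3.418 -4.154 -0.777
vertex 3.316 -2.595 0.175
vertex 2.089 -3.892 -1.348
endloop
endfacet
facet normal 0.056 -0.852 -0.520
outer loop
vertex 2.784 -3.085 -2.595
vertex 3.418 -4.154 -0.777
vertex 2.089 -3.892 -1.348
endloop
endfacet
facet normal -0.423 -0.493 0.760
outer loop
vertex 2.089 -3.892 -1.348
vertex 3.316 -2.595 0.175
vertex 1.987 -2.333 -0.395
endloop
endfacet
facet normal -0.904 0.178 -0.388
outer loop
vertex 1.987 -2.333 -0.395
vertex 2.784 -3.085 -2.595
vertex 2.089 -3.892 -1.348
endloop
endfacet
facet normal 0.904 -0.178 0.389
outer loop
vertex 3.418 -4.154 -0.777
vertex 4.011 -1.788 -1.072
vertex 3.316 -2.595 0.175
endloop
endfacet
facet normal 0.055 -0.852 -0.520
outer loop
vertex 4.113 -3.347 -2.025
vertex 3.418 -4.154 -0.777
vertex 2.784 -3.085 -2.595
endloop
endfacet
facet normal 0.904 -0.178 0.388
outer loop
vertex 4.113 -3.347 -2.025
vertex 4.011 -1.788 -1.072
vertex 3.418 -4.154 -0.777
endloop
endfacet
facet normal -0.055 0.852 0.521
outer loop
vertex 3.316 -2.595 0.175
vertex 4.011 -1.788 -1.072
vertex 1.987 -2.333 -0.395
endloop
endfacet
facet normal -0.904 0.178 -0.388
outer loop
vertex 2.682 -1.526 -1.643
vertex 2.784 -3.085 -2.595
vertex 1.987 -2.333 -0.395
endloop
endfacet
facet normal -0.055 0.852 0.520
outer loop
vertex 1.987 -2.333 -0.395
vertex 4.011 -1.788 -1.072
vertex 2.682 -1.526 -1.643
endloop
endfacet
facet normal 0.423 0.492 -0.761
outer loop
vertex 2.682 -1.526 -1.643
vertex 4.113 -3.347 -2.025
vertex 2.784 -3.085 -2.595
endloop
endfacet
facet normal 0.424 0.492 -0.760
outer loop
vertex 4.011 -1.788 -1.072
vertex 4.113 -3.347 -2.025
vertex 2.682 -1.526 -1.643
endloop
endfacet

endsolid
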